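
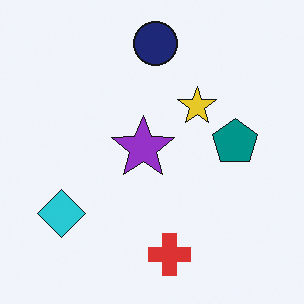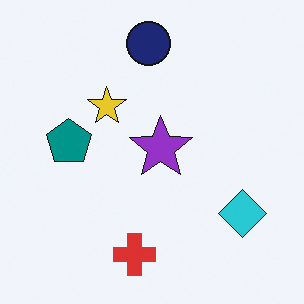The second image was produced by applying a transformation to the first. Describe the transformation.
Flipped horizontally (left ↔ right).

The cyan diamond is in the bottom-left of the first image and the bottom-right of the second — shapes on opposite sides of the vertical midline have swapped in a mirror flip.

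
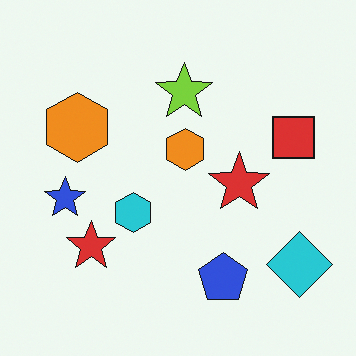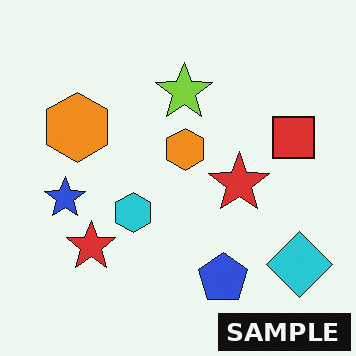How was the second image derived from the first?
It was watermarked with the text "SAMPLE" in the lower-right corner.

A dark label reading "SAMPLE" appears in the lower-right corner.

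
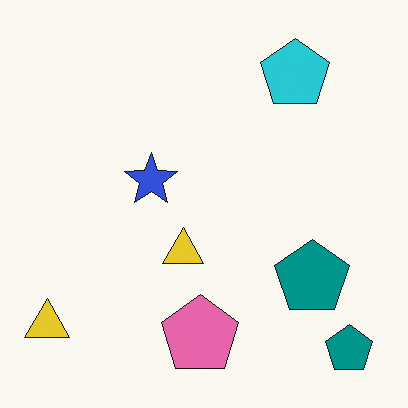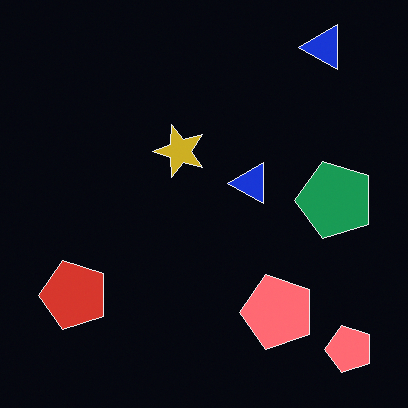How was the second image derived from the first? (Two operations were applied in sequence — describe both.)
It was transposed (reflected across the top-left ↔ bottom-right diagonal), then color-inverted (negative).

Shapes have swapped their row and column positions — what was in the top-right is now in the bottom-left — a diagonal reflection. The light background has become dark and every shape's color is its complement — a photographic negative.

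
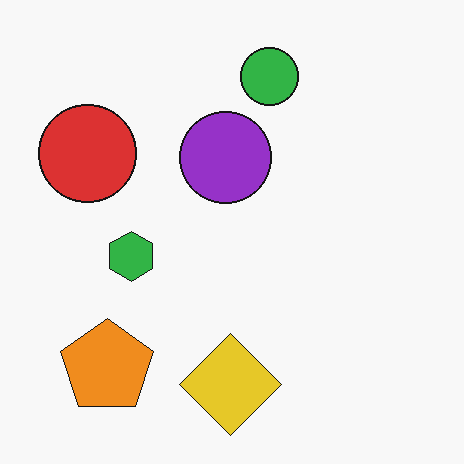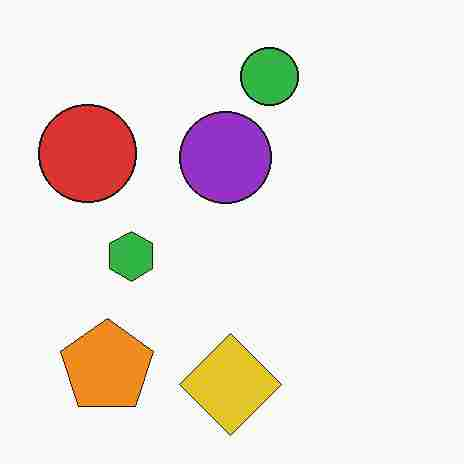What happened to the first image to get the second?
Degraded with heavy JPEG compression.

Blocky 8×8 compression artifacts appear around shape edges and the flat background shows ringing — characteristic JPEG degradation.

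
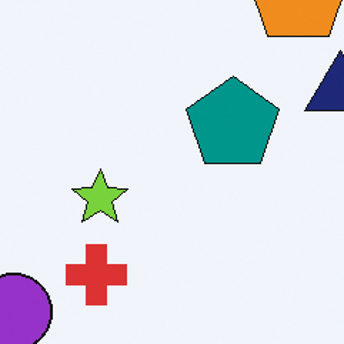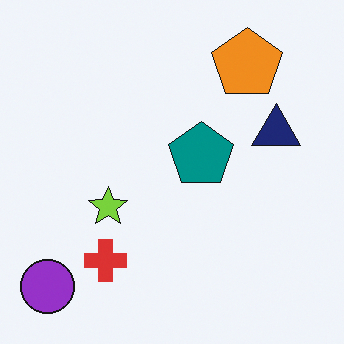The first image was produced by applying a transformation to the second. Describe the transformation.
The image was cropped slightly and scaled back up.

The visible shapes are larger and the field of view is narrower; shapes near the original edges may be partly or wholly outside the frame — a crop-and-rescale.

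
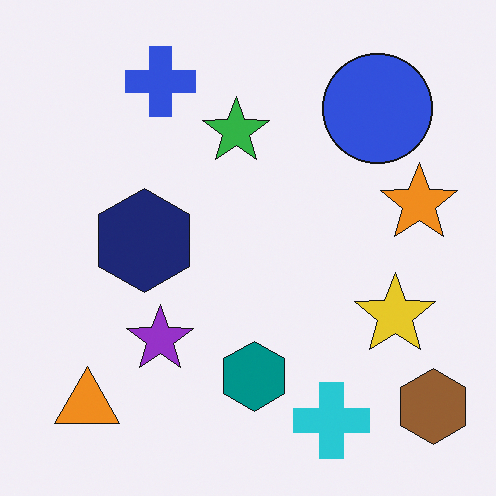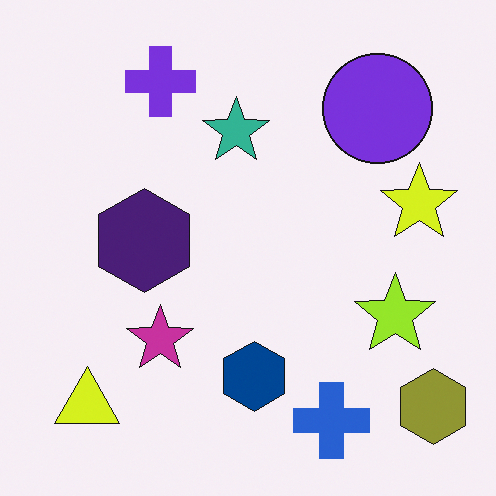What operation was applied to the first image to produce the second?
The transformation is: hue-shifted slightly.

Every shape's color has rotated by the same amount around the hue wheel — a uniform hue shift.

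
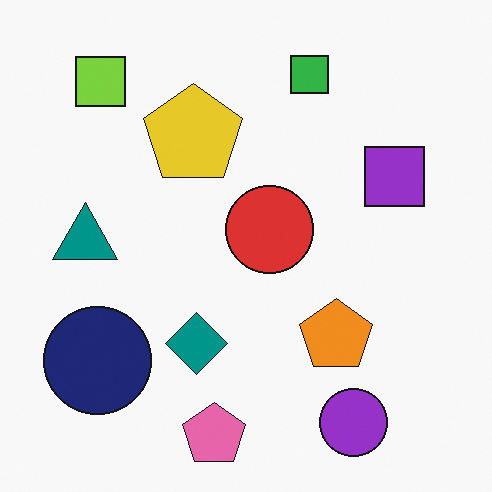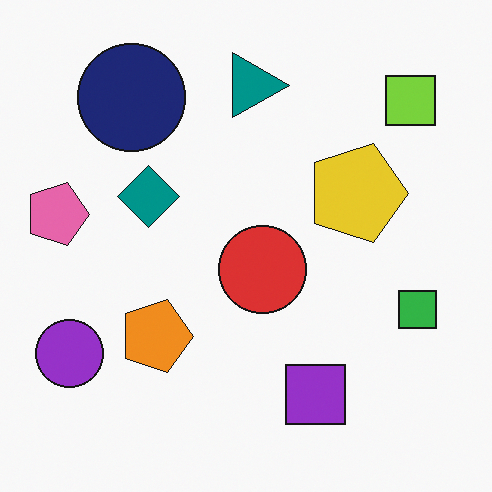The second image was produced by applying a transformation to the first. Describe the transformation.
It was rotated 90° clockwise.

The lime square sits in the top-left of the first image and the top-right of the second — consistent with a whole-image 90° clockwise rotation.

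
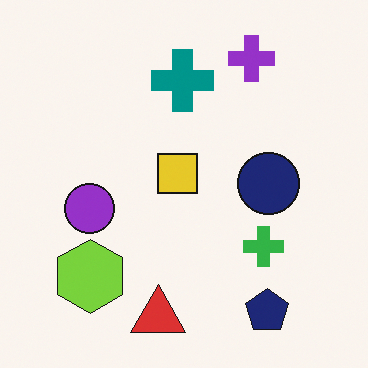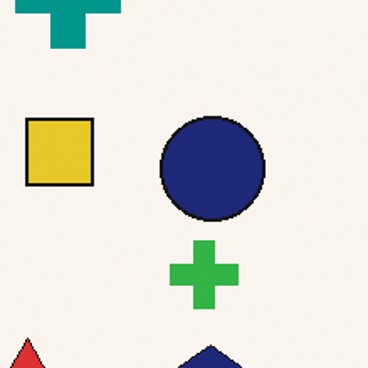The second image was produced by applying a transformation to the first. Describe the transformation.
Cropped tightly and scaled back up.

The visible shapes are larger and the field of view is narrower; shapes near the original edges may be partly or wholly outside the frame — a crop-and-rescale.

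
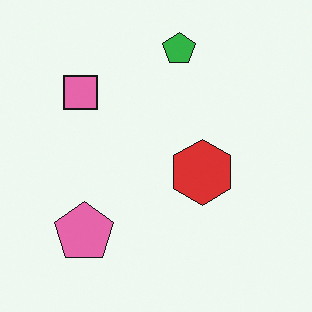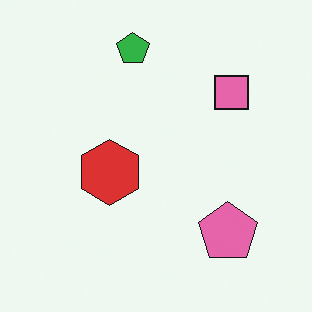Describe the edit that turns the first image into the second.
This is the original image flipped horizontally (left ↔ right).

The pink square is in the top-left of the first image and the top-right of the second — shapes on opposite sides of the vertical midline have swapped in a mirror flip.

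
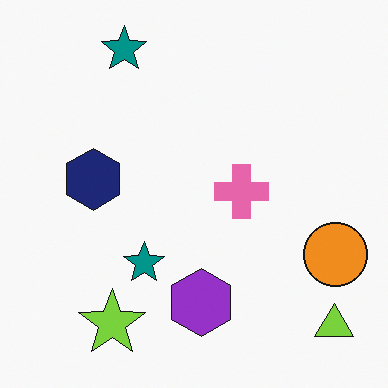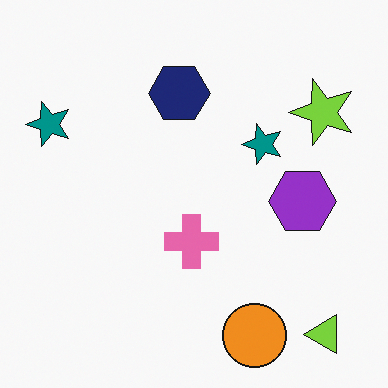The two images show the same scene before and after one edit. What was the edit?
The transformation is: transposed (reflected across the top-left ↔ bottom-right diagonal).

Shapes have swapped their row and column positions — what was in the top-right is now in the bottom-left — a diagonal reflection.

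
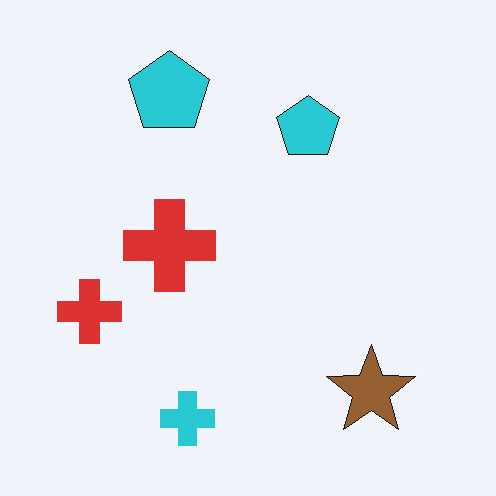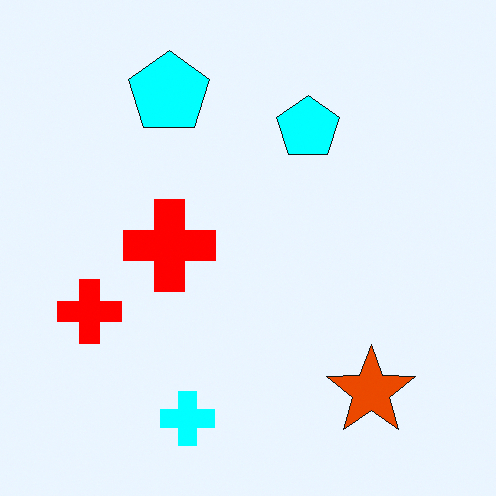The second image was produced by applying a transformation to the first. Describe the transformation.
Made much more vivid (saturation change).

All colors are more vivid — a global saturation change.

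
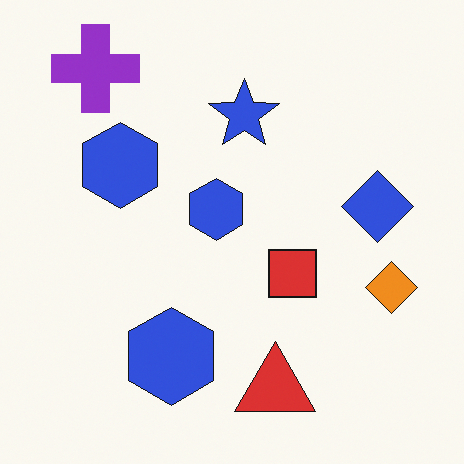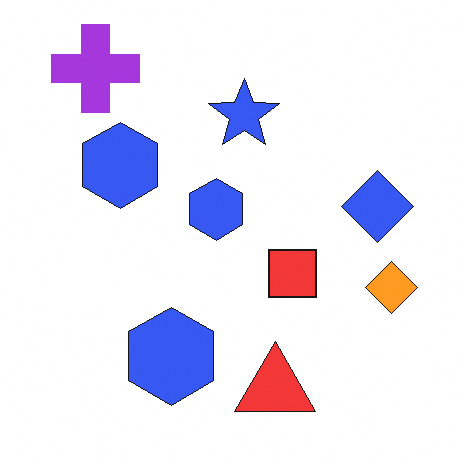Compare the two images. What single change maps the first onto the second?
The second image is the first brightened a little.

Every pixel — background and shapes alike — is uniformly brightened.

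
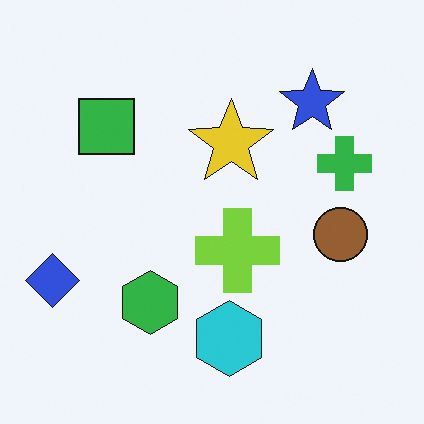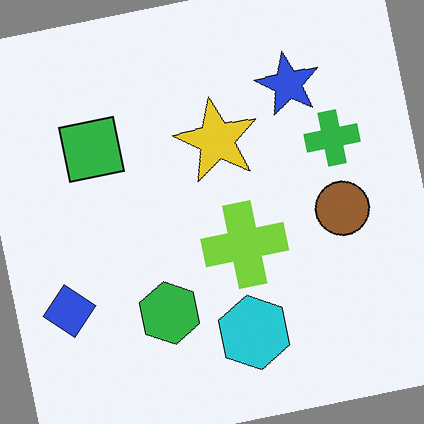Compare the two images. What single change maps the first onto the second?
The second image is the first rotated counter-clockwise by a slight angle.

Every shape is tilted by the same angle and the image corners show triangular fill wedges — a whole-image rotation by a non-right angle.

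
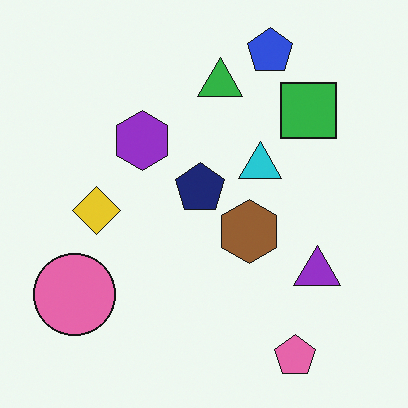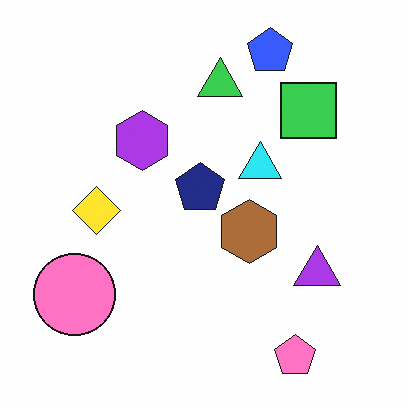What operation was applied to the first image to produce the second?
It was slightly brightened.

Every pixel — background and shapes alike — is uniformly brightened.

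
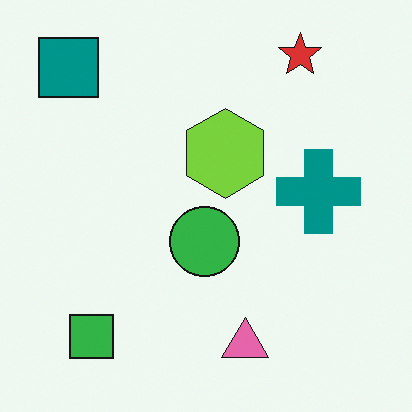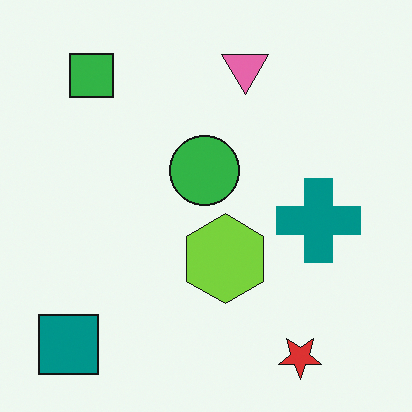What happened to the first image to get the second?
The second image is the first flipped vertically (top ↔ bottom).

The red star is in the top-right of the first image and the bottom-right of the second — shapes on opposite sides of the horizontal midline have swapped in a mirror flip.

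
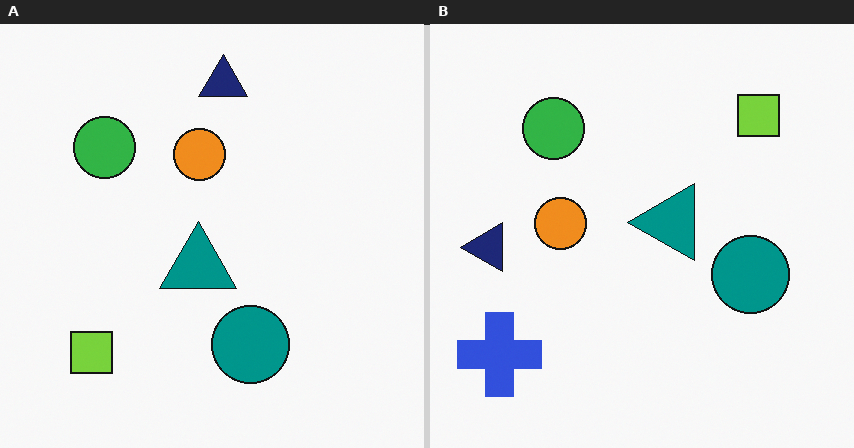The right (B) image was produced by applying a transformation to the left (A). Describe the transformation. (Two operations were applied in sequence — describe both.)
The right (B) image is the left (A) transposed (reflected across the top-left ↔ bottom-right diagonal), then overlaid with an additional blue cross.

Shapes have swapped their row and column positions — what was in the top-right is now in the bottom-left — a diagonal reflection. A blue cross appears in the right (B) image that is absent from the left (A).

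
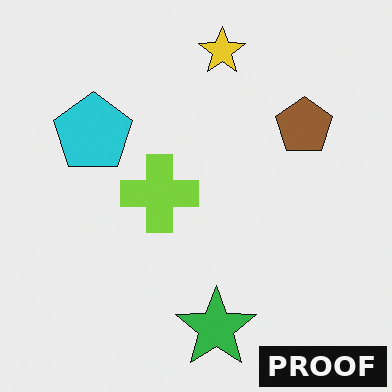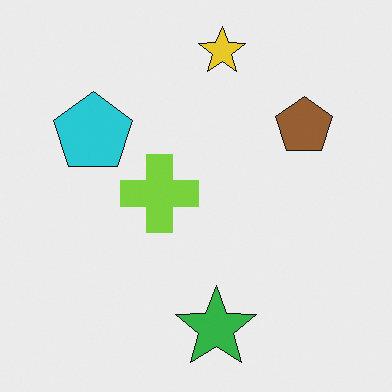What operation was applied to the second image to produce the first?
The image was watermarked with the text "PROOF" in the lower-right corner.

A dark label reading "PROOF" appears in the lower-right corner.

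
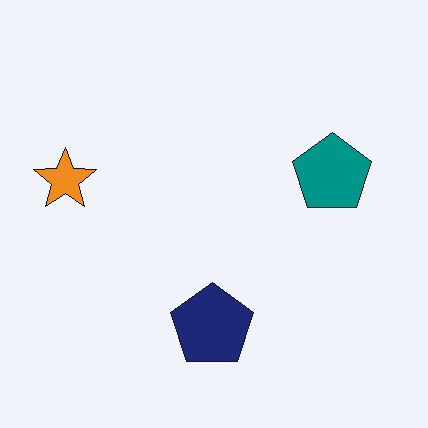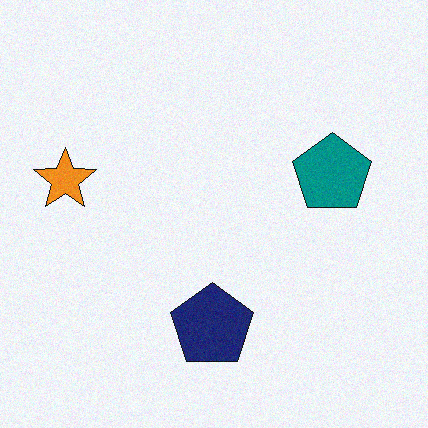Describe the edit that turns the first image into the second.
The image was degraded with a light layer of grain.

Random speckle covers the whole image, including the flat background.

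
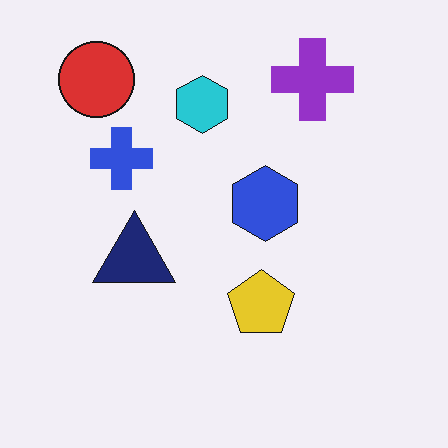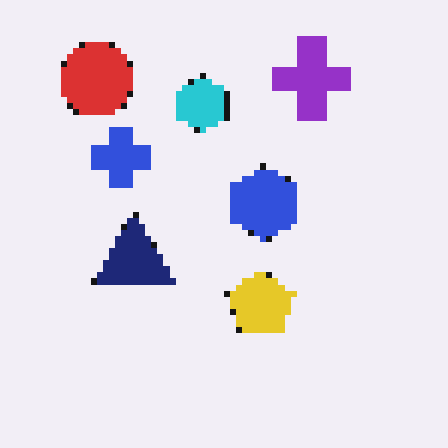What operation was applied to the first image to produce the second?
The second image is the first moderately pixelated.

Shapes are reduced to large square blocks; fine edges and outlines are lost — a downscale-then-upscale (mosaic) effect.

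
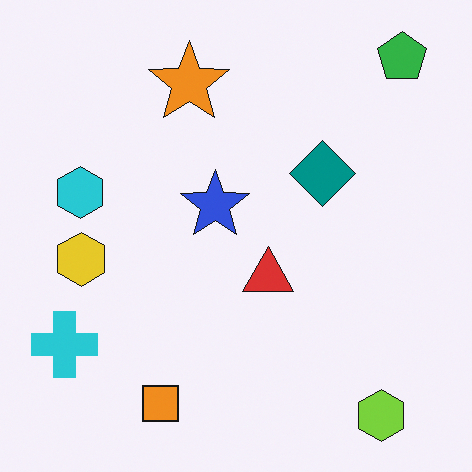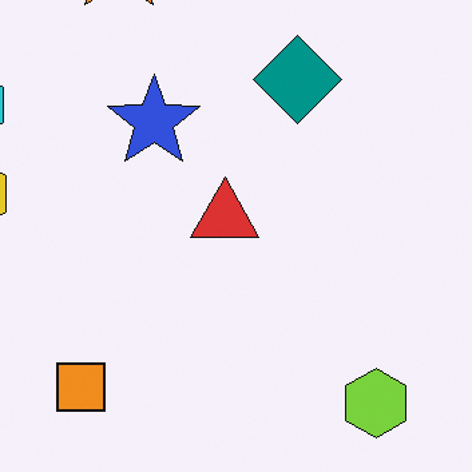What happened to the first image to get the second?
This is the original image cropped to a modestly smaller region and rescaled.

The visible shapes are larger and the field of view is narrower; shapes near the original edges may be partly or wholly outside the frame — a crop-and-rescale.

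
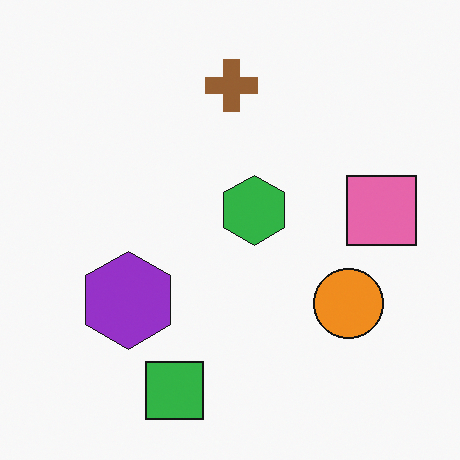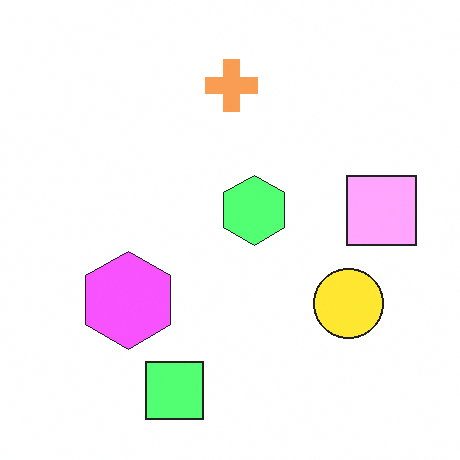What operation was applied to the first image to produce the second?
The image was substantially brightened.

Every pixel — background and shapes alike — is uniformly brightened.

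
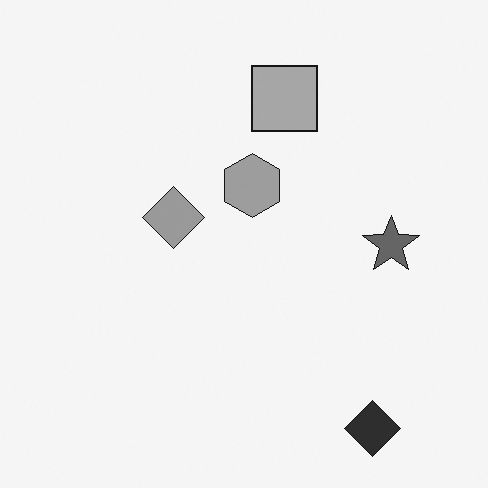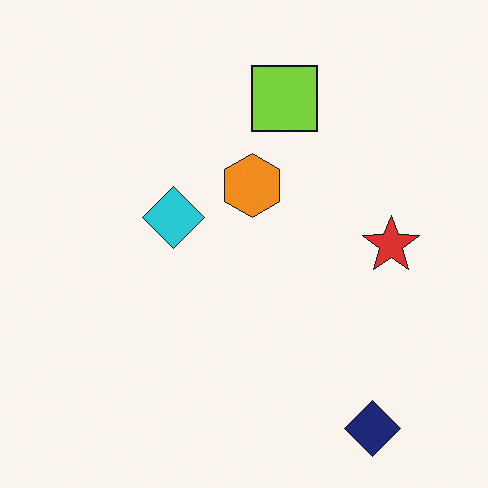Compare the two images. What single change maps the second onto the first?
Converted to grayscale.

All color is removed — every shape is now a shade of grey.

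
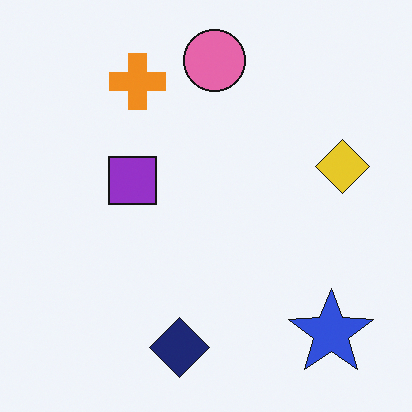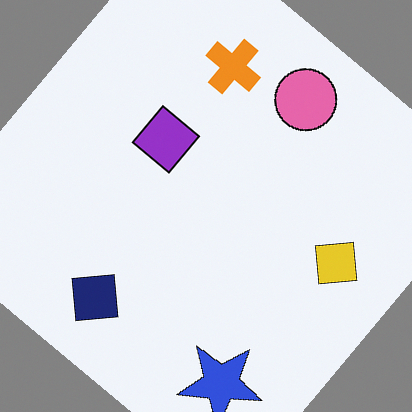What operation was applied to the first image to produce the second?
It was rotated clockwise by a large amount — several tens of degrees.

Every shape is tilted by the same angle and the image corners show triangular fill wedges — a whole-image rotation by a non-right angle.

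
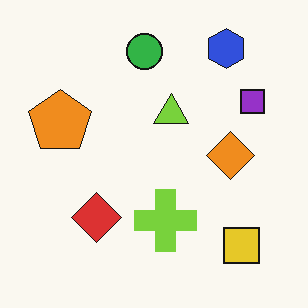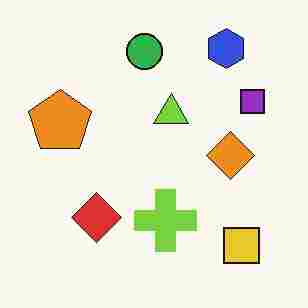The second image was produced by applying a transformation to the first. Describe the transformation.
This is the original image degraded with heavy JPEG compression.

Blocky 8×8 compression artifacts appear around shape edges and the flat background shows ringing — characteristic JPEG degradation.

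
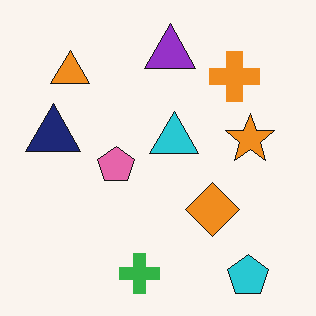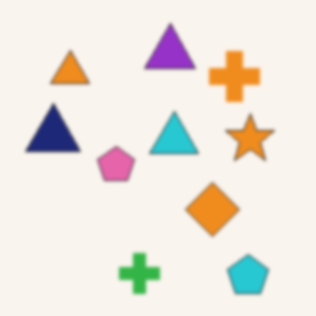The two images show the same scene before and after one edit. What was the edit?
This is the original image given a subtle gaussian blur.

Shape edges and outlines are uniformly softened across the whole image.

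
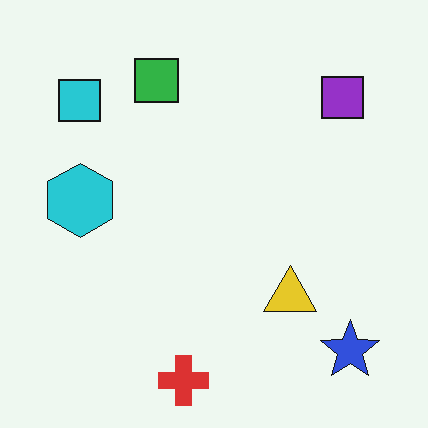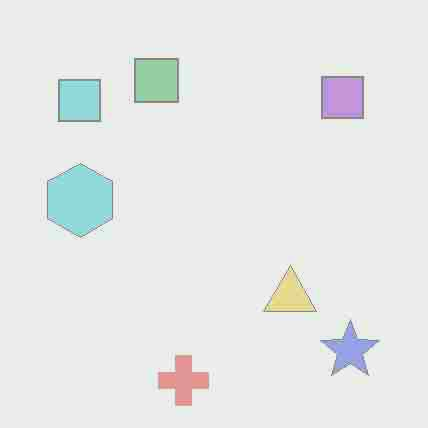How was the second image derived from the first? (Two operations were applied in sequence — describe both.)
It was heavily JPEG-compressed with obvious blocking artifacts, then given much lower contrast.

Blocky 8×8 compression artifacts appear around shape edges and the flat background shows ringing — characteristic JPEG degradation. Tones are pushed toward mid-grey across the whole image — a global contrast change.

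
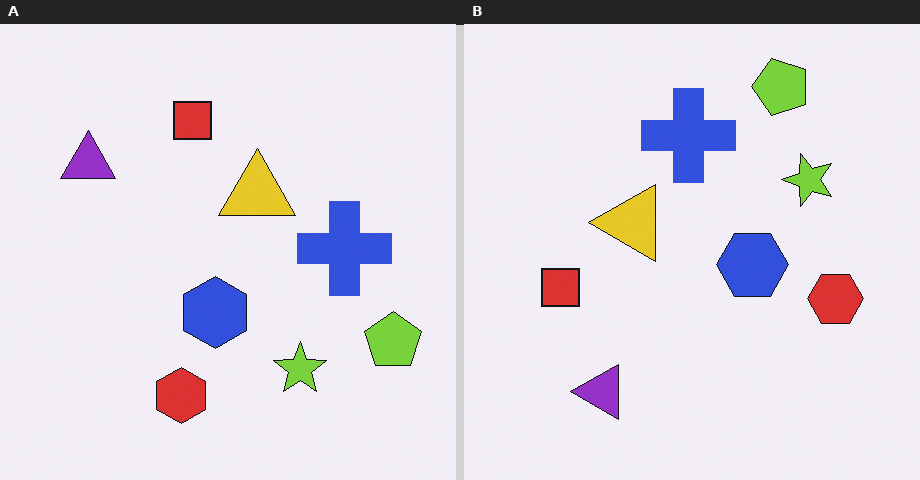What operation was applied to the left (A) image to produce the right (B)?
The right (B) image is the left (A) rotated 90° counter-clockwise.

The lime pentagon sits in the bottom-right of the left (A) image and the top-right of the right (B) — consistent with a whole-image 90° counter-clockwise rotation.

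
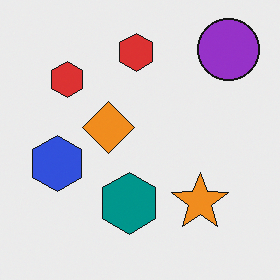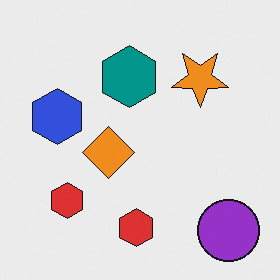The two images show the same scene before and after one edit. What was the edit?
The image was flipped vertically (top ↔ bottom).

The purple circle is in the top-right of the first image and the bottom-right of the second — shapes on opposite sides of the horizontal midline have swapped in a mirror flip.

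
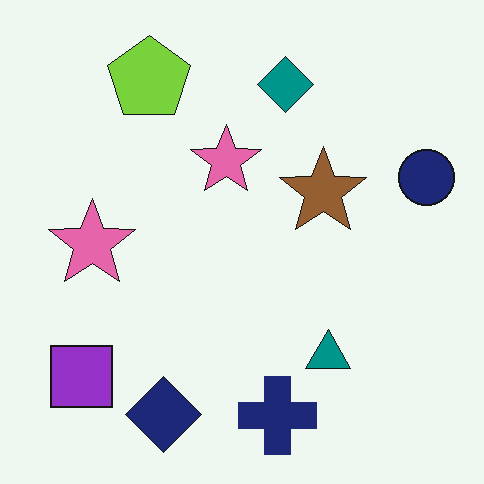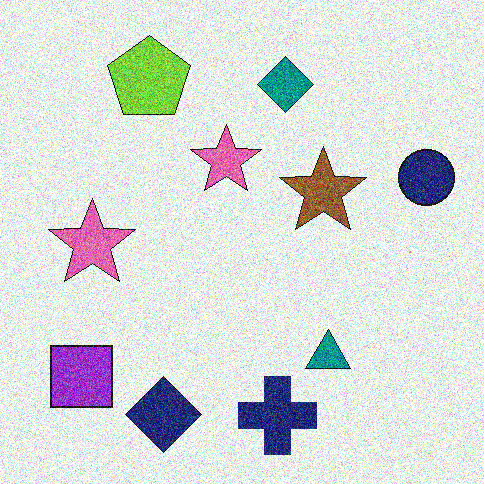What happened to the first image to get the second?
This is the original image degraded with strong gaussian noise.

Random speckle covers the whole image, including the flat background.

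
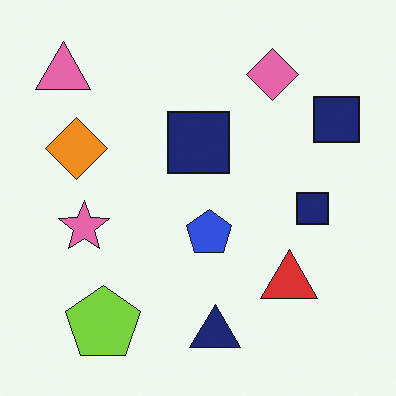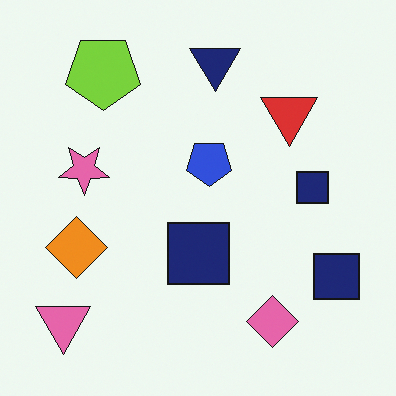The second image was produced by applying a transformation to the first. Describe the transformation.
This is the original image flipped vertically (top ↔ bottom).

The navy triangle is in the bottom of the first image and the top of the second — shapes on opposite sides of the horizontal midline have swapped in a mirror flip.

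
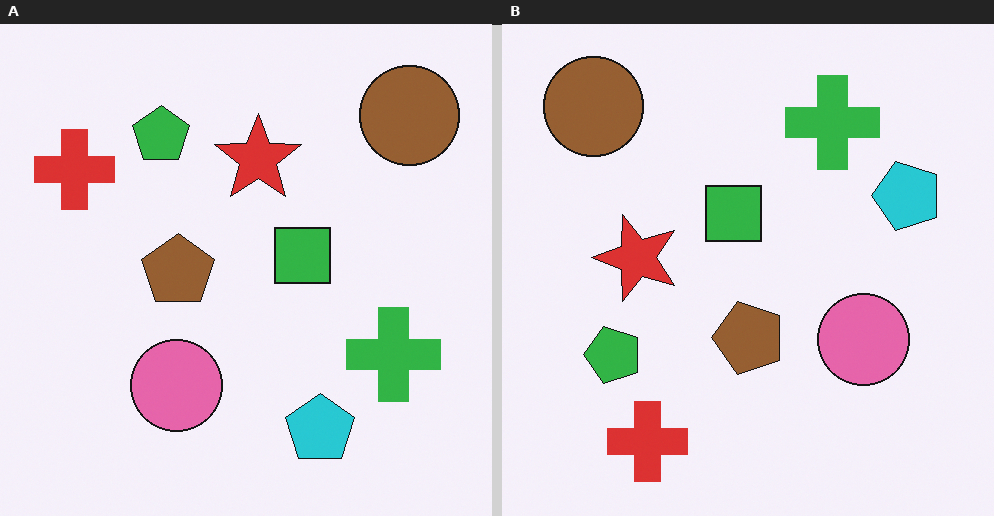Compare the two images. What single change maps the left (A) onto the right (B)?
The transformation is: rotated 90° counter-clockwise.

The brown circle sits in the top-right of the left (A) image and the top-left of the right (B) — consistent with a whole-image 90° counter-clockwise rotation.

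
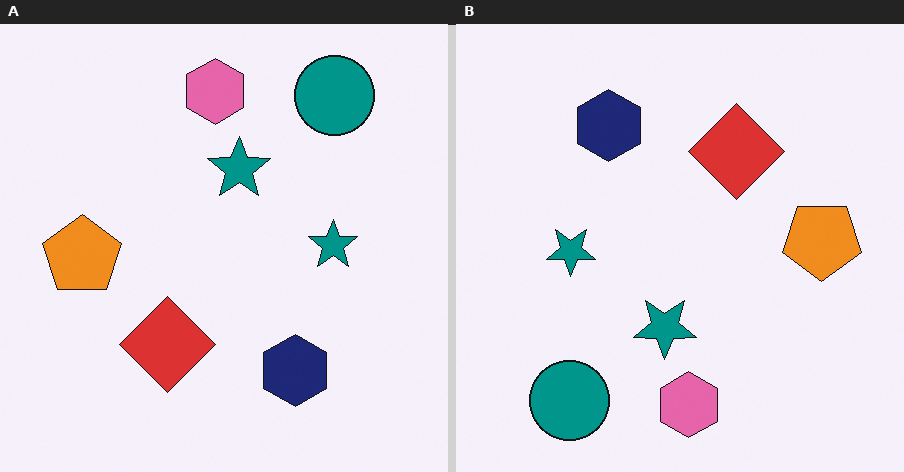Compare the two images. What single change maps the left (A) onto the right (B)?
It was rotated 180°.

The teal circle sits in the top-right of the left (A) image and the bottom-left of the right (B) — consistent with a whole-image 180° rotation.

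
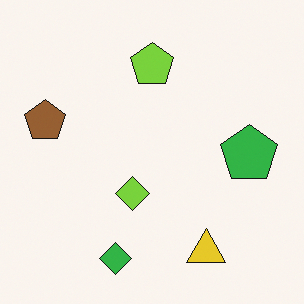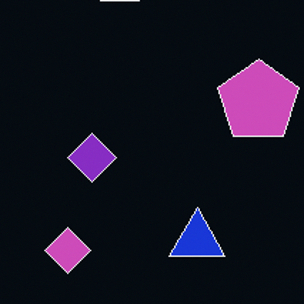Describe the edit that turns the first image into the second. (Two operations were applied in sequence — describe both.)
The second image is the first color-inverted (negative), then cropped slightly and scaled back up.

The light background has become dark and every shape's color is its complement — a photographic negative. The visible shapes are larger and the field of view is narrower; shapes near the original edges may be partly or wholly outside the frame — a crop-and-rescale.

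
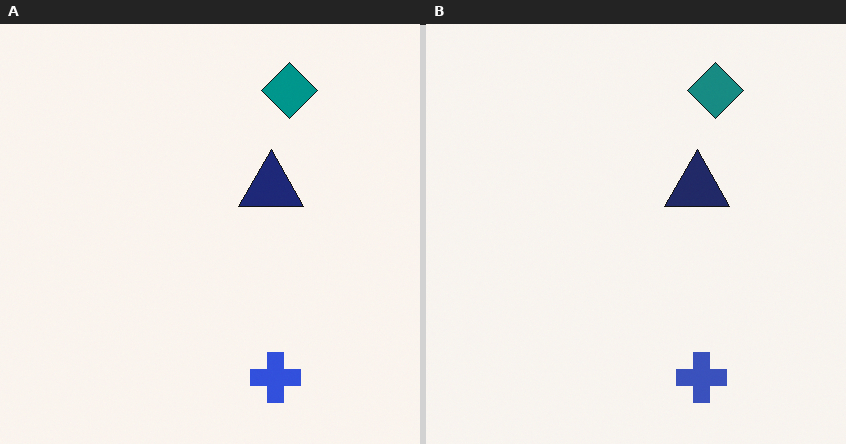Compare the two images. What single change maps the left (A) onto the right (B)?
The transformation is: slightly desaturated.

All colors are more muted and greyish — a global saturation change.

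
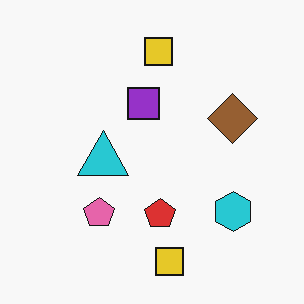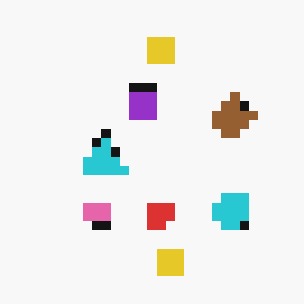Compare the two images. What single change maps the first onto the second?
This is the original image coarsely pixelated.

Shapes are reduced to large square blocks; fine edges and outlines are lost — a downscale-then-upscale (mosaic) effect.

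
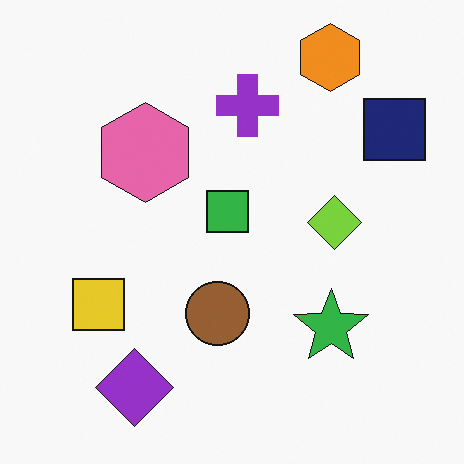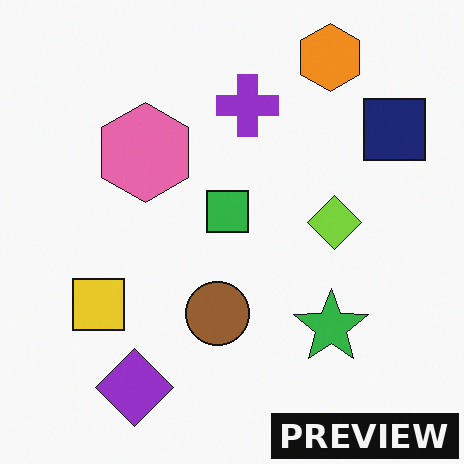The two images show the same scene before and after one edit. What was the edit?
Watermarked with the text "PREVIEW" in the lower-right corner.

A dark label reading "PREVIEW" appears in the lower-right corner.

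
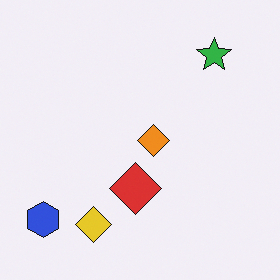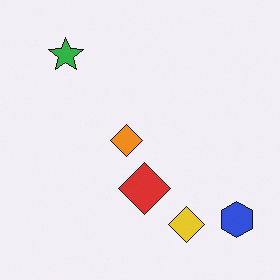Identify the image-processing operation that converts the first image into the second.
The image was flipped horizontally (left ↔ right).

The blue hexagon is in the bottom-left of the first image and the bottom-right of the second — shapes on opposite sides of the vertical midline have swapped in a mirror flip.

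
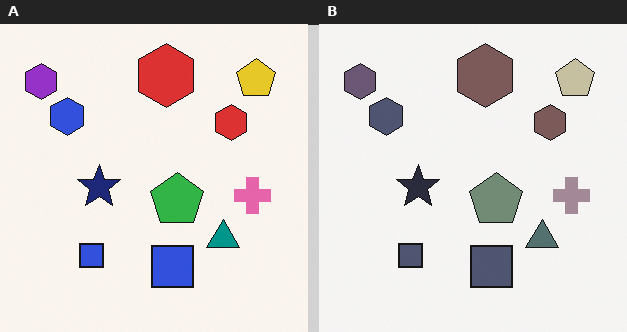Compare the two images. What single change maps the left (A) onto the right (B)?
The right (B) image is the left (A) made much more muted (saturation change).

All colors are more muted and greyish — a global saturation change.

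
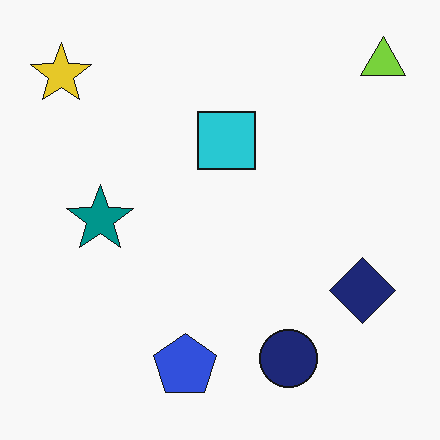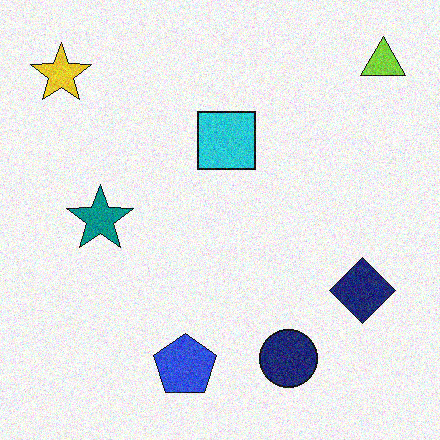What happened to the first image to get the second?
The transformation is: degraded with visible gaussian noise.

Random speckle covers the whole image, including the flat background.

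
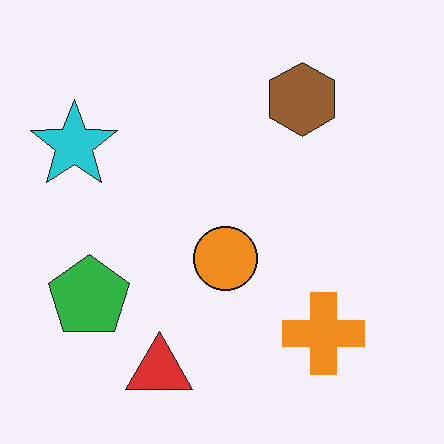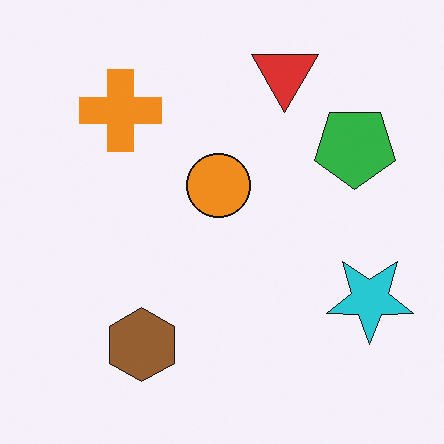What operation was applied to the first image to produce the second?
The image was rotated 180°.

The cyan star sits in the top-left of the first image and the bottom-right of the second — consistent with a whole-image 180° rotation.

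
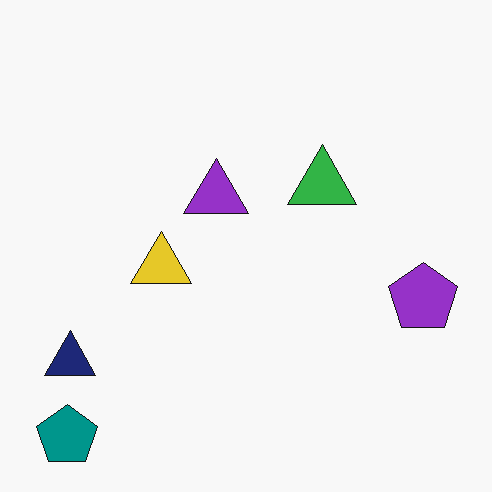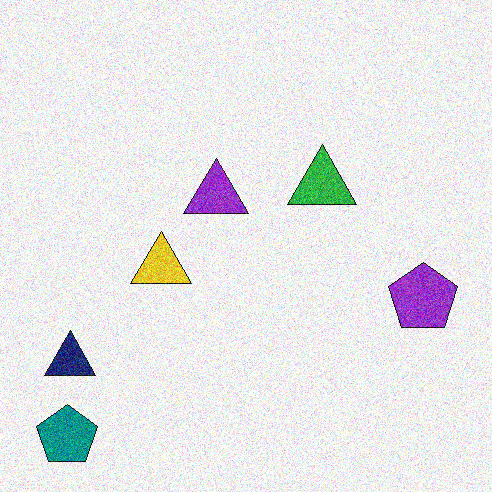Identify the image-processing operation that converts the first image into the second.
The second image is the first degraded with a thick layer of grain.

Random speckle covers the whole image, including the flat background.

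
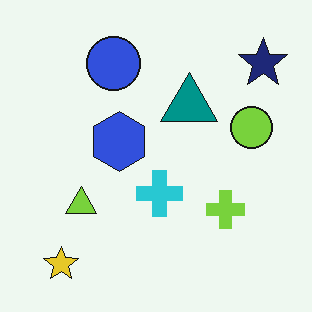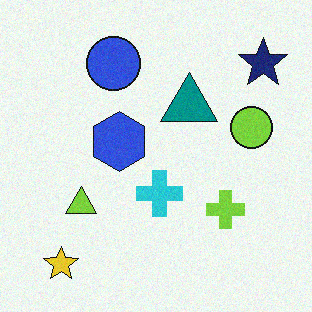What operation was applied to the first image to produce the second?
The second image is the first degraded with subtle gaussian noise.

Random speckle covers the whole image, including the flat background.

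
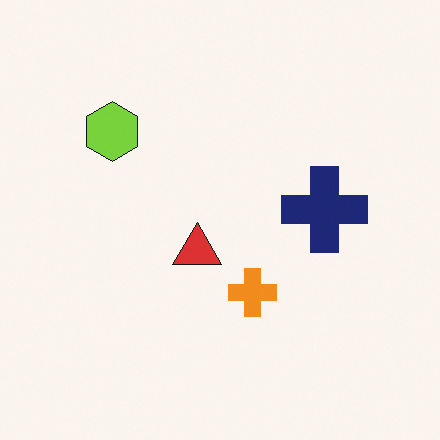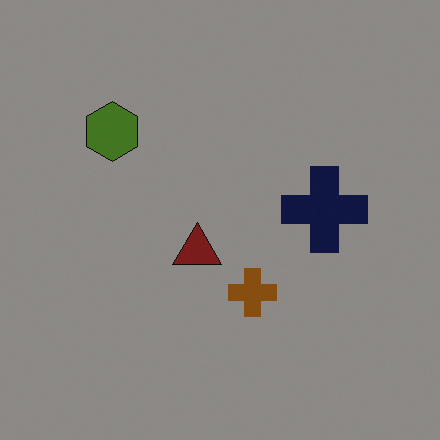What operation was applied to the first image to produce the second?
It was noticeably darkened.

Every pixel — background and shapes alike — is uniformly darkened.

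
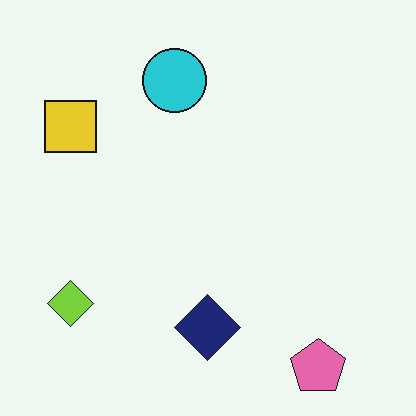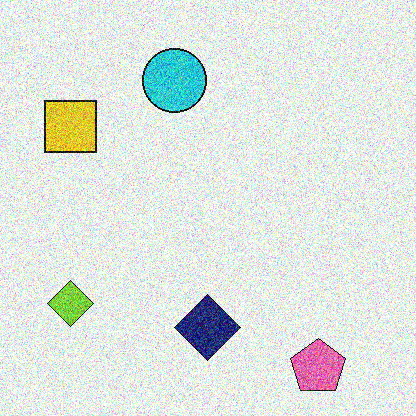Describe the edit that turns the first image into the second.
The second image is the first degraded with a thick layer of grain.

Random speckle covers the whole image, including the flat background.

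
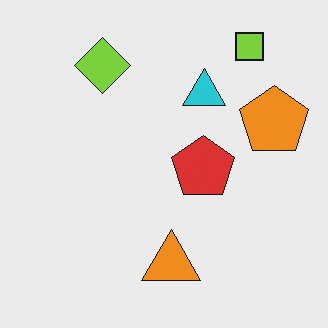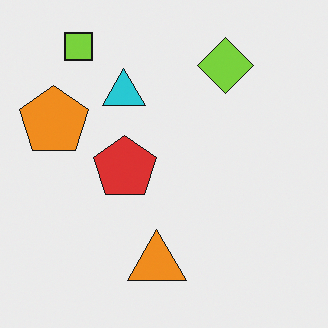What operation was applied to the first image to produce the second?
Flipped horizontally (left ↔ right).

The orange pentagon is in the right of the first image and the left of the second — shapes on opposite sides of the vertical midline have swapped in a mirror flip.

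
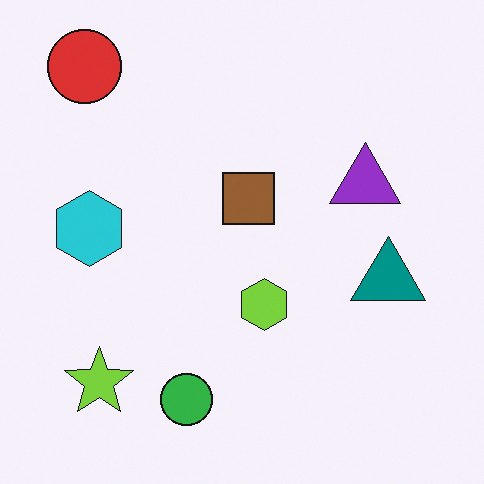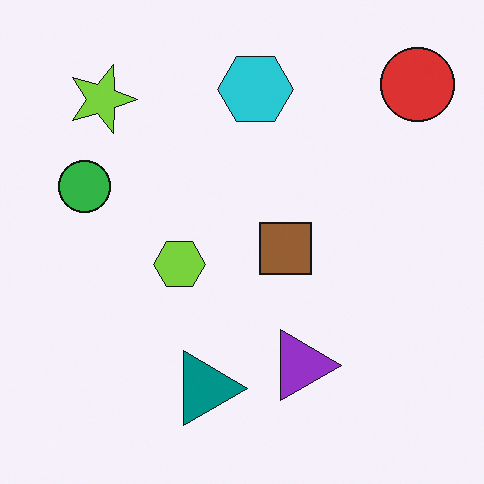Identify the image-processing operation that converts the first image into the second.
The image was rotated 90° clockwise.

The red circle sits in the top-left of the first image and the top-right of the second — consistent with a whole-image 90° clockwise rotation.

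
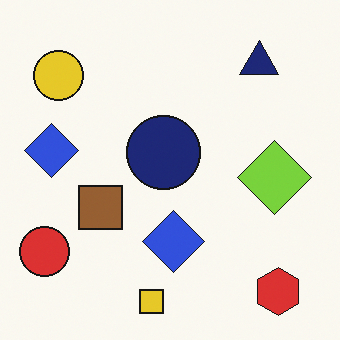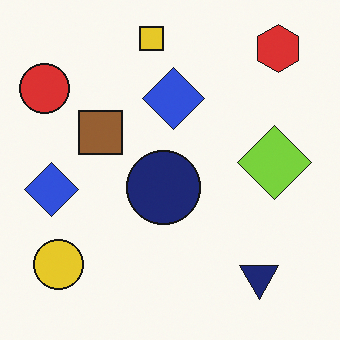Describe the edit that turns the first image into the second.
The image was flipped vertically (top ↔ bottom).

The yellow square is in the bottom of the first image and the top of the second — shapes on opposite sides of the horizontal midline have swapped in a mirror flip.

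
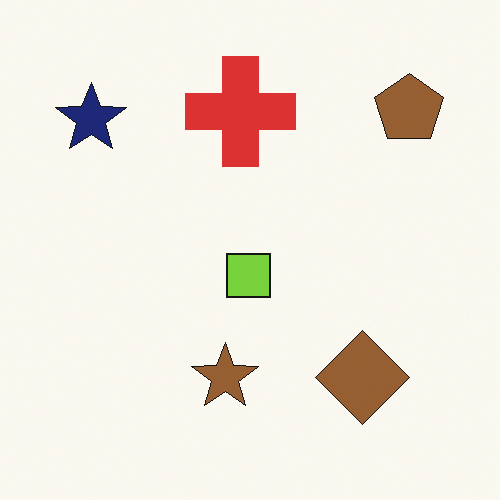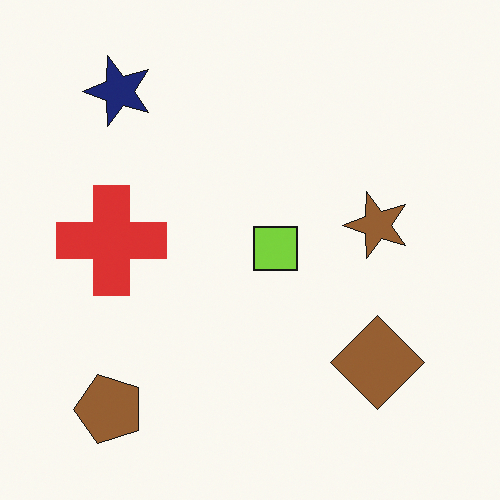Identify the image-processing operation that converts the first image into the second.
The image was transposed (reflected across the top-left ↔ bottom-right diagonal).

Shapes have swapped their row and column positions — what was in the top-right is now in the bottom-left — a diagonal reflection.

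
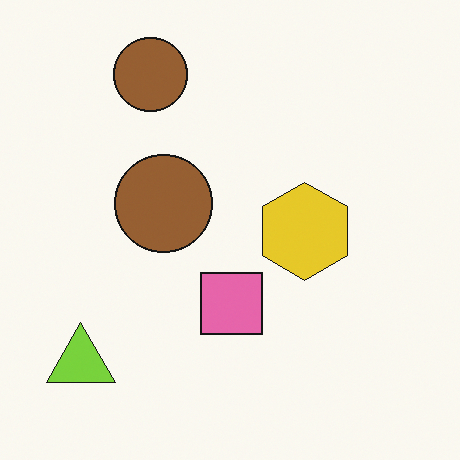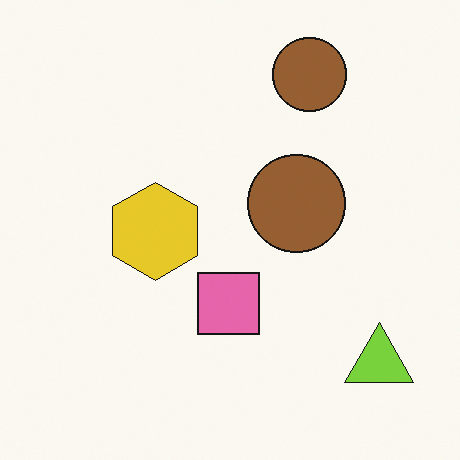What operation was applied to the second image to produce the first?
Flipped horizontally (left ↔ right).

The lime triangle is in the bottom-right of the second image and the bottom-left of the first — shapes on opposite sides of the vertical midline have swapped in a mirror flip.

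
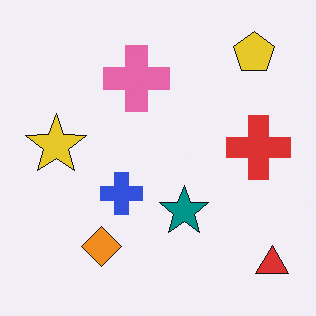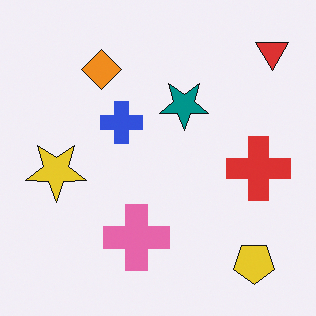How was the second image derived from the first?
The image was flipped vertically (top ↔ bottom).

The red triangle is in the bottom-right of the first image and the top-right of the second — shapes on opposite sides of the horizontal midline have swapped in a mirror flip.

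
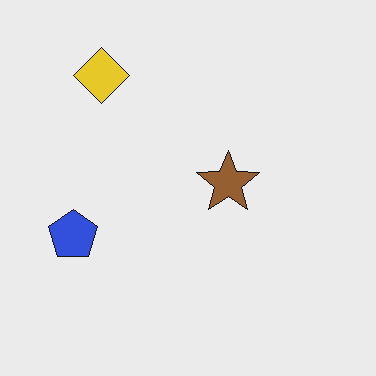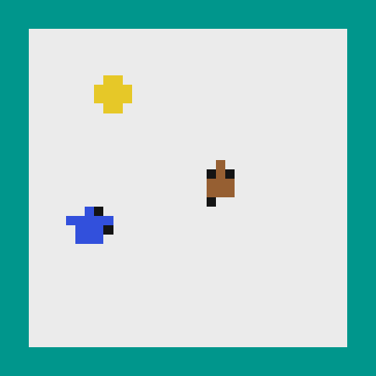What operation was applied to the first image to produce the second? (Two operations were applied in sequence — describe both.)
The transformation is: coarsely pixelated, then framed with a teal border.

Shapes are reduced to large square blocks; fine edges and outlines are lost — a downscale-then-upscale (mosaic) effect. A solid teal frame runs around the edge of the second image, with the content slightly shrunk inside it.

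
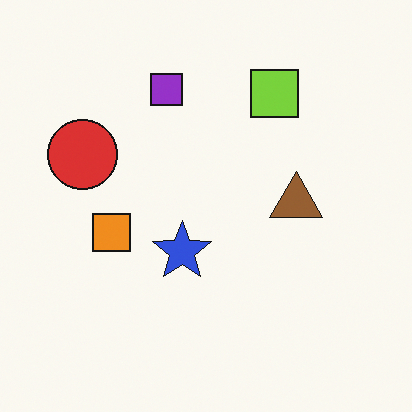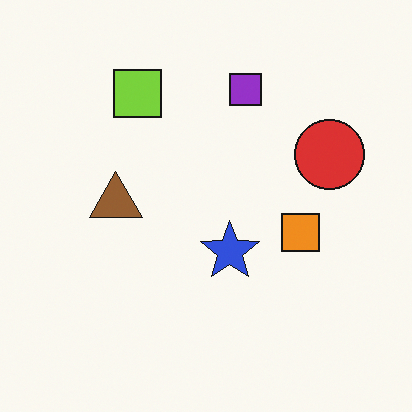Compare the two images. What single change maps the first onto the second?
It was flipped horizontally (left ↔ right).

The red circle is in the left of the first image and the right of the second — shapes on opposite sides of the vertical midline have swapped in a mirror flip.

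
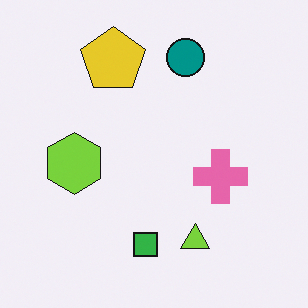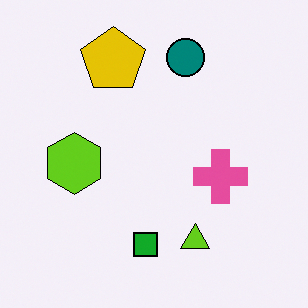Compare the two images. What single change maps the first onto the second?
The transformation is: given slightly increased contrast.

Tones are pushed away from mid-grey across the whole image — a global contrast change.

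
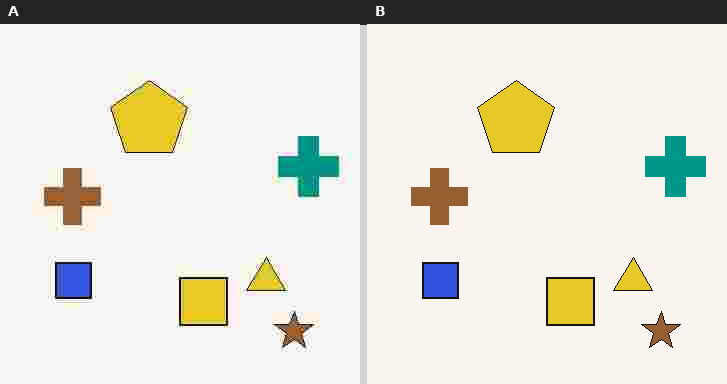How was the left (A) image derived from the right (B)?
The transformation is: heavily JPEG-compressed with obvious blocking artifacts.

Blocky 8×8 compression artifacts appear around shape edges and the flat background shows ringing — characteristic JPEG degradation.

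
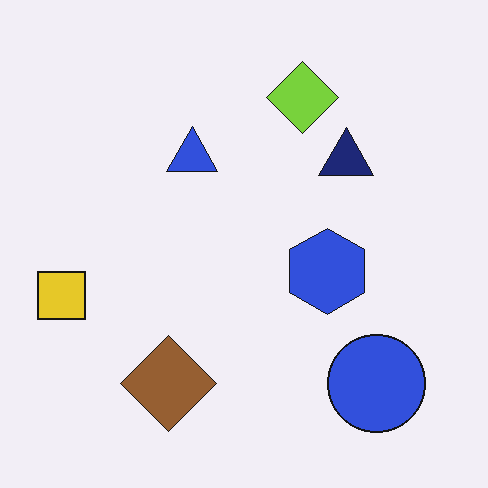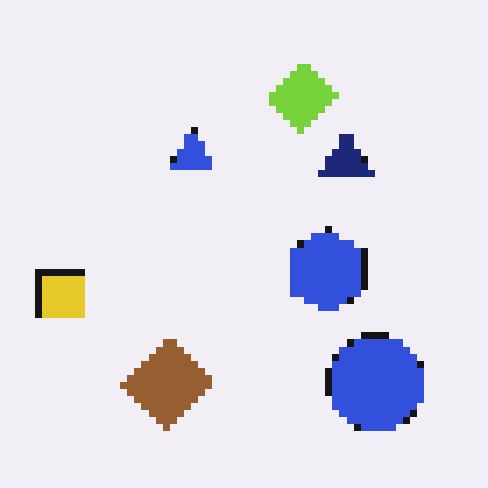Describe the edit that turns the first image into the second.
This is the original image moderately pixelated.

Shapes are reduced to large square blocks; fine edges and outlines are lost — a downscale-then-upscale (mosaic) effect.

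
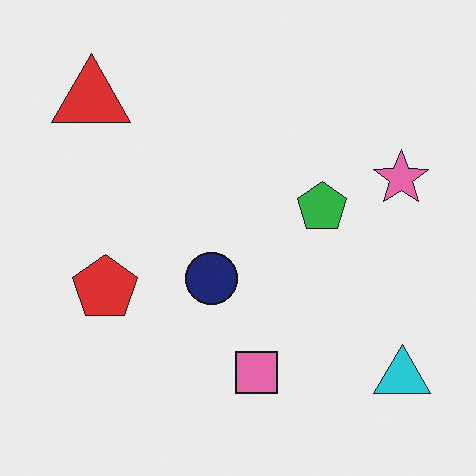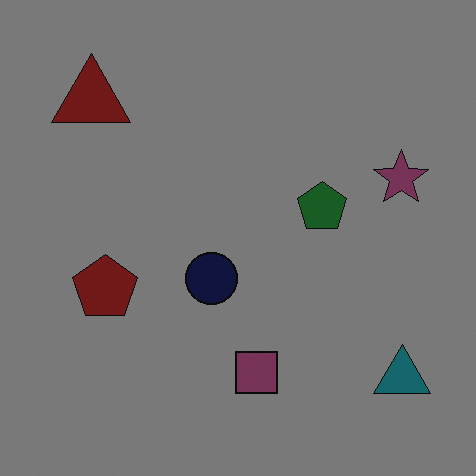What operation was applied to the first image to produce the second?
The second image is the first darkened a lot.

Every pixel — background and shapes alike — is uniformly darkened.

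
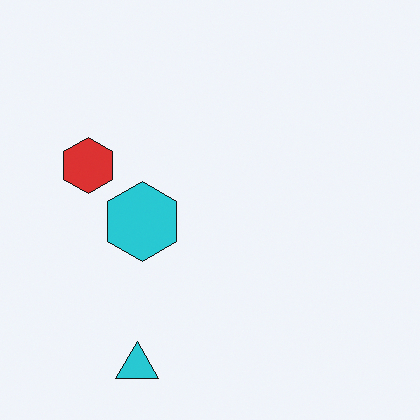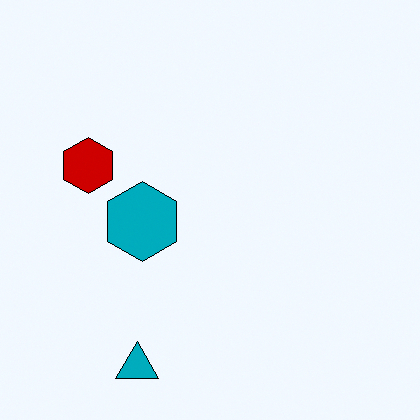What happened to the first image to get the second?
The second image is the first given much higher contrast.

Tones are pushed away from mid-grey across the whole image — a global contrast change.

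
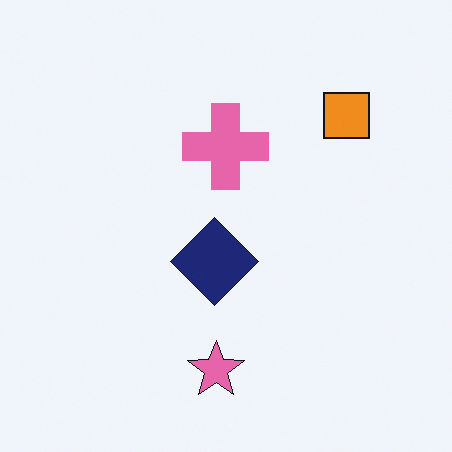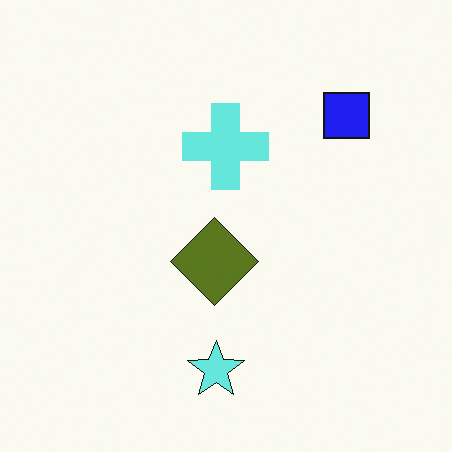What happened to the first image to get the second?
Hue-shifted through roughly half the color wheel.

Every shape's color has rotated by the same amount around the hue wheel — a uniform hue shift.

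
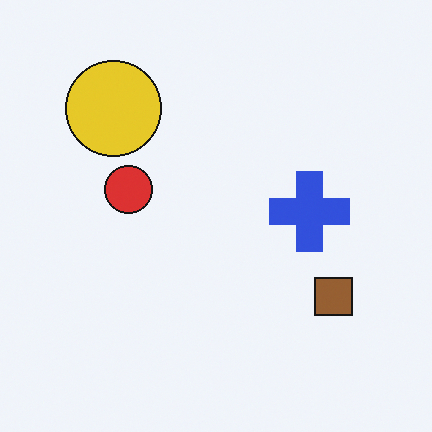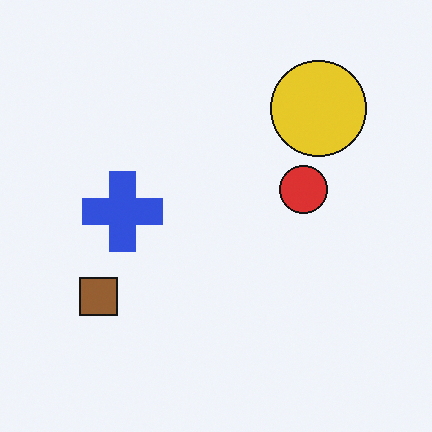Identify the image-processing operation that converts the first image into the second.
The transformation is: flipped horizontally (left ↔ right).

The brown square is in the bottom-right of the first image and the bottom-left of the second — shapes on opposite sides of the vertical midline have swapped in a mirror flip.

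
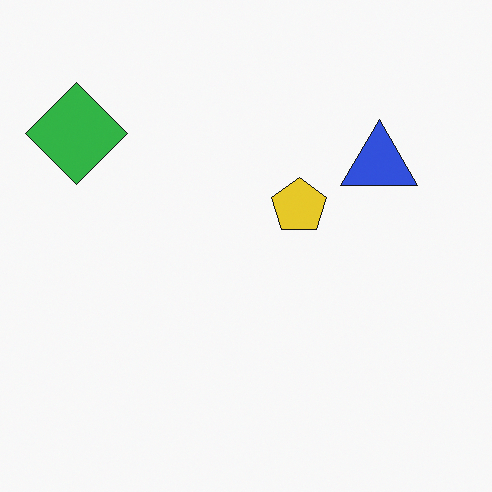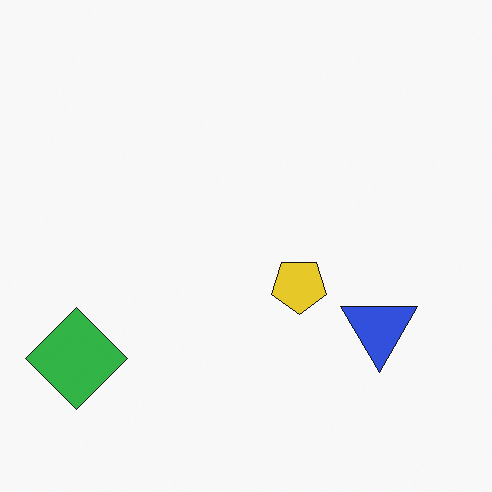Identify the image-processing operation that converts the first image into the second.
The image was flipped vertically (top ↔ bottom).

The green diamond is in the top-left of the first image and the bottom-left of the second — shapes on opposite sides of the horizontal midline have swapped in a mirror flip.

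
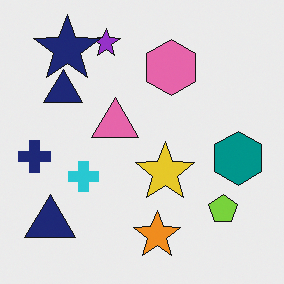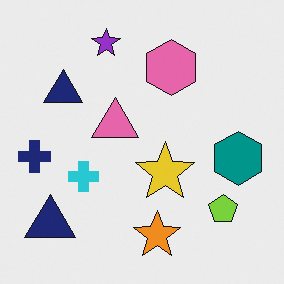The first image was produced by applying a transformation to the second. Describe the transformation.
The first image is the second overlaid with an additional navy star.

A navy star appears in the first image that is absent from the second.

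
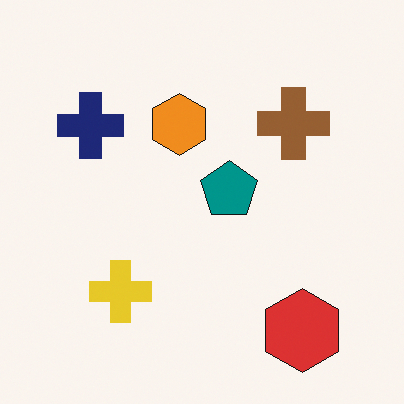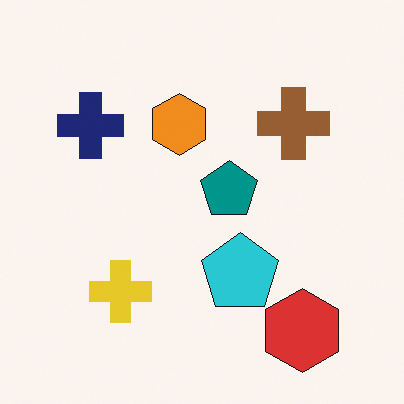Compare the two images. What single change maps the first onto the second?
This is the original image overlaid with an additional cyan pentagon.

A cyan pentagon appears in the second image that is absent from the first.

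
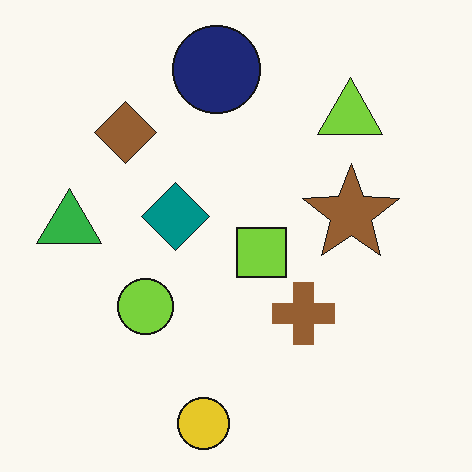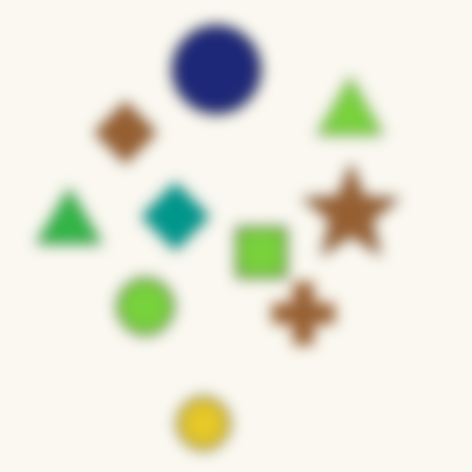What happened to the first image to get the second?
It was heavily blurred.

Shape edges and outlines are uniformly softened across the whole image.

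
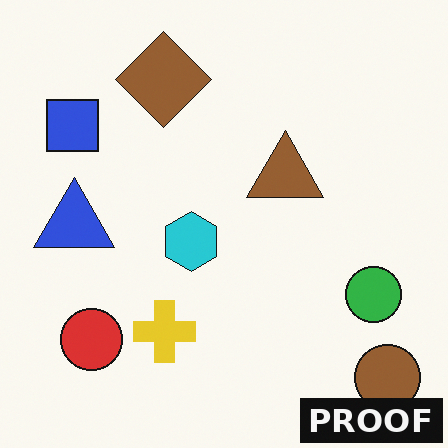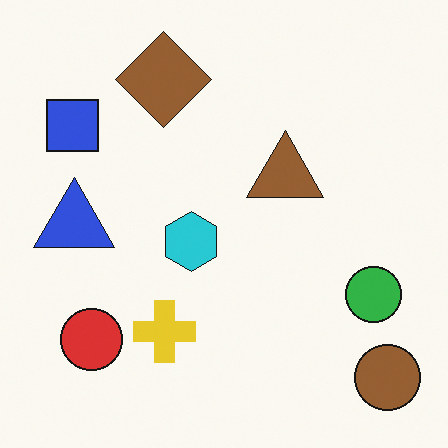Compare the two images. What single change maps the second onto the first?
The first image is the second watermarked with the text "PROOF" in the lower-right corner.

A dark label reading "PROOF" appears in the lower-right corner.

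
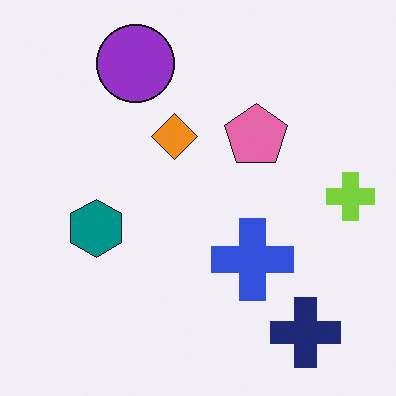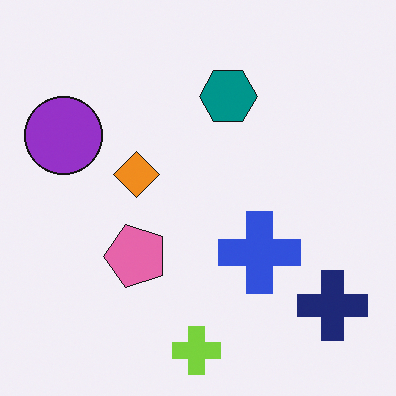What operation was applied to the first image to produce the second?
The image was transposed (reflected across the top-left ↔ bottom-right diagonal).

Shapes have swapped their row and column positions — what was in the top-right is now in the bottom-left — a diagonal reflection.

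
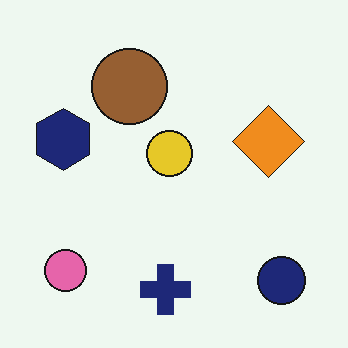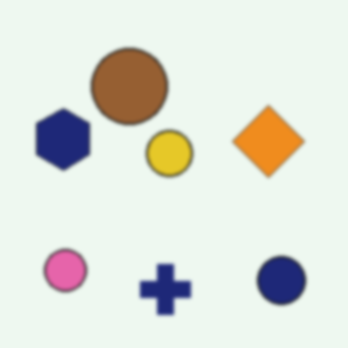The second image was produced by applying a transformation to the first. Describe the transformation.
The second image is the first given a subtle gaussian blur.

Shape edges and outlines are uniformly softened across the whole image.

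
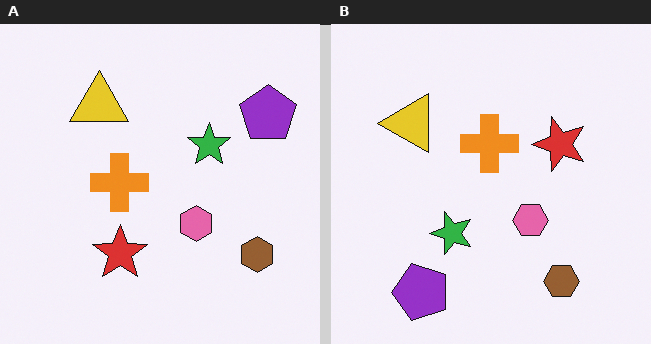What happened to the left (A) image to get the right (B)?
The image was transposed (reflected across the top-left ↔ bottom-right diagonal).

Shapes have swapped their row and column positions — what was in the top-right is now in the bottom-left — a diagonal reflection.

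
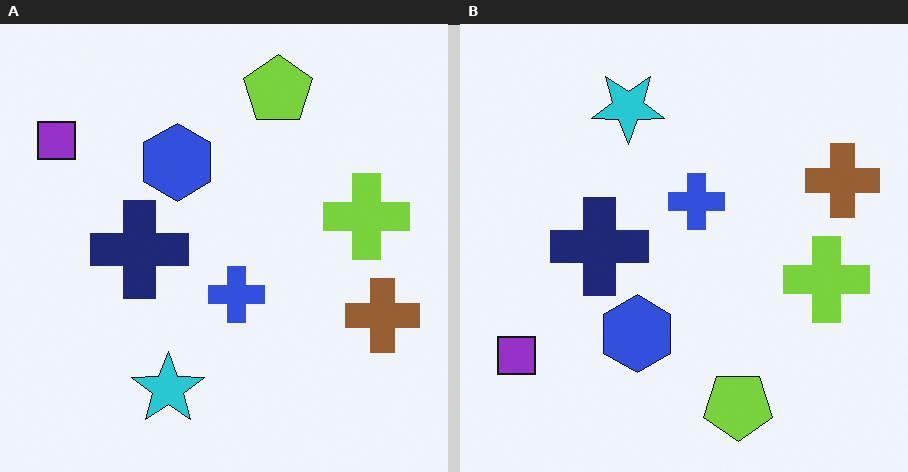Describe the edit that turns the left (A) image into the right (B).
The image was flipped vertically (top ↔ bottom).

The lime pentagon is in the top of the left (A) image and the bottom of the right (B) — shapes on opposite sides of the horizontal midline have swapped in a mirror flip.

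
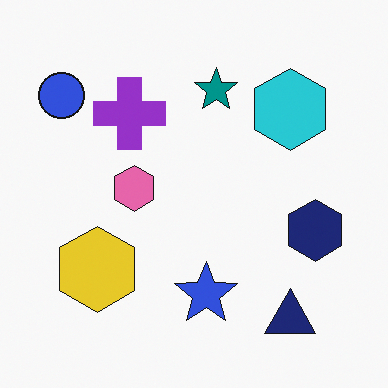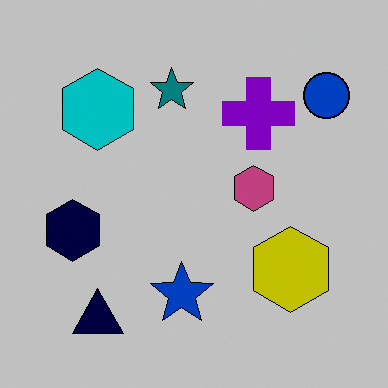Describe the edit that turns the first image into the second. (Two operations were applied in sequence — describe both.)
Heavily posterized to just a handful of flat colors, then flipped horizontally (left ↔ right).

Each flat color has snapped to a coarser quantized level — most visibly, the near-white background has dropped to a flat grey. The blue circle is in the top-left of the first image and the top-right of the second — shapes on opposite sides of the vertical midline have swapped in a mirror flip.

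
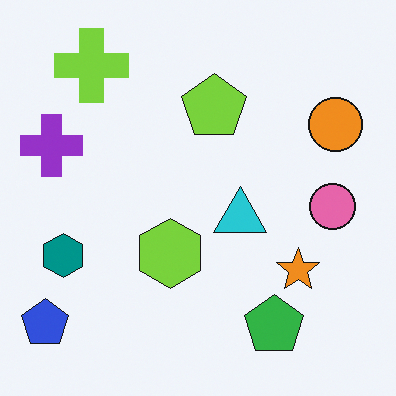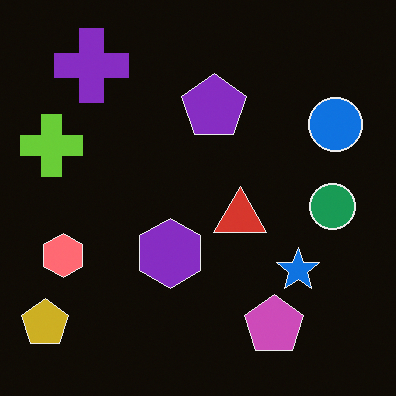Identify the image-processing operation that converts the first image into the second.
This is the original image color-inverted (negative).

The light background has become dark and every shape's color is its complement — a photographic negative.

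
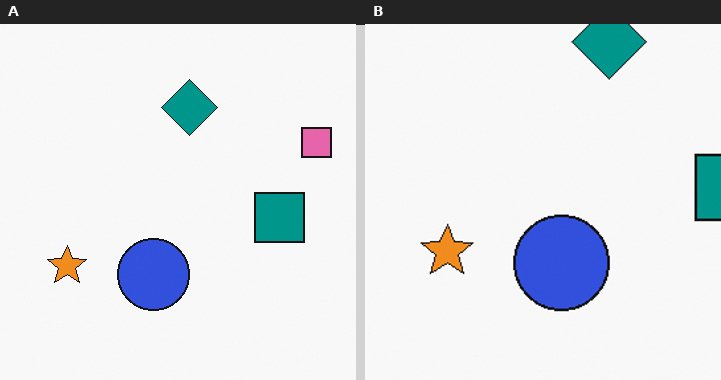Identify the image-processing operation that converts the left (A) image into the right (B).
The right (B) image is the left (A) cropped slightly and scaled back up.

The visible shapes are larger and the field of view is narrower; shapes near the original edges may be partly or wholly outside the frame — a crop-and-rescale.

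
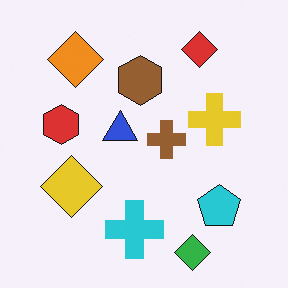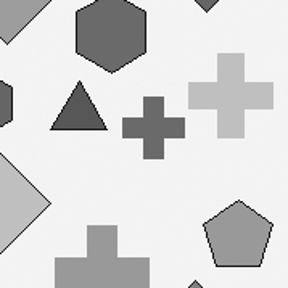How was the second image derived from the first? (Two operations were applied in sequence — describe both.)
It was converted to grayscale, then cropped slightly and scaled back up.

All color is removed — every shape is now a shade of grey. The visible shapes are larger and the field of view is narrower; shapes near the original edges may be partly or wholly outside the frame — a crop-and-rescale.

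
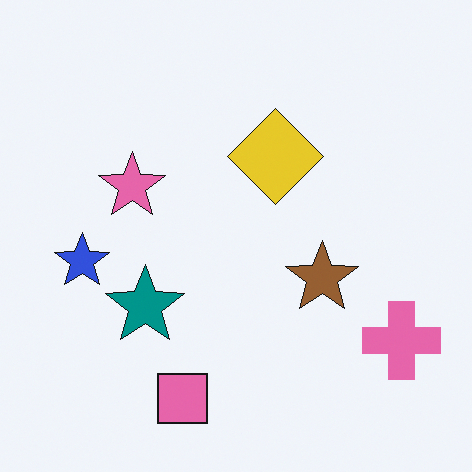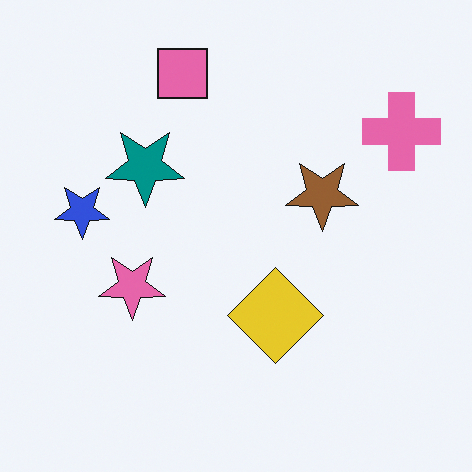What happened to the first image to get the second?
The second image is the first flipped vertically (top ↔ bottom).

The pink square is in the bottom of the first image and the top of the second — shapes on opposite sides of the horizontal midline have swapped in a mirror flip.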